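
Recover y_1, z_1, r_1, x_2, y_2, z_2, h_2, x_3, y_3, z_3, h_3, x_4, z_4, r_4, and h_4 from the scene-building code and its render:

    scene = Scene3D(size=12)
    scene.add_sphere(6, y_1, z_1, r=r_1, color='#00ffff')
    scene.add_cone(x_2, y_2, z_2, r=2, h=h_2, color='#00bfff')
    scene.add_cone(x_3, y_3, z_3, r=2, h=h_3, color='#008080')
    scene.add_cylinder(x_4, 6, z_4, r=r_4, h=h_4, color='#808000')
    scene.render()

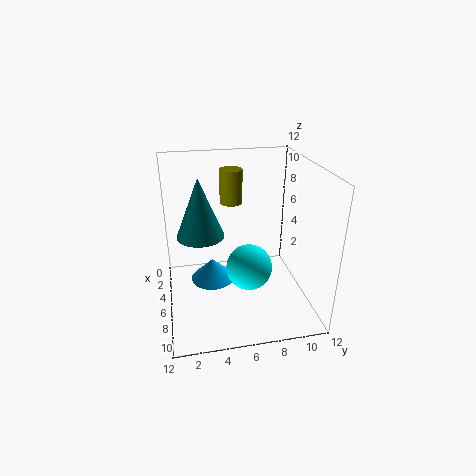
y_1 = 7, z_1 = 3, r_1 = 2, x_2 = 4, y_2 = 4, z_2 = 1, h_2 = 2, x_3 = 5, y_3 = 3, z_3 = 6, h_3 = 5, x_4 = 3, z_4 = 8, r_4 = 1, h_4 = 3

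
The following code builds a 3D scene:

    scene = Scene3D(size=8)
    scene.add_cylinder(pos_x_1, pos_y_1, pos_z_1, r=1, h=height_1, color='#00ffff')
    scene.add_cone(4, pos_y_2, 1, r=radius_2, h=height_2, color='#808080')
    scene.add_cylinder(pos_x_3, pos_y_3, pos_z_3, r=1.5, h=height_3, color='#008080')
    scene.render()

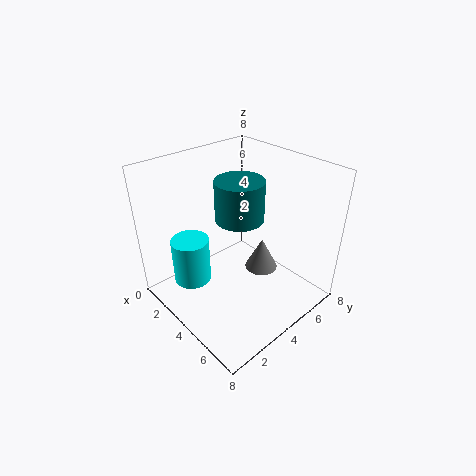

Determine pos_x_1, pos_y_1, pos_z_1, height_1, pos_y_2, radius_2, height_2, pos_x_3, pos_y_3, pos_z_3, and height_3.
pos_x_1 = 3; pos_y_1 = 1.5; pos_z_1 = 2; height_1 = 2.5; pos_y_2 = 6; radius_2 = 1; height_2 = 2; pos_x_3 = 2.5; pos_y_3 = 5.5; pos_z_3 = 4; height_3 = 2.5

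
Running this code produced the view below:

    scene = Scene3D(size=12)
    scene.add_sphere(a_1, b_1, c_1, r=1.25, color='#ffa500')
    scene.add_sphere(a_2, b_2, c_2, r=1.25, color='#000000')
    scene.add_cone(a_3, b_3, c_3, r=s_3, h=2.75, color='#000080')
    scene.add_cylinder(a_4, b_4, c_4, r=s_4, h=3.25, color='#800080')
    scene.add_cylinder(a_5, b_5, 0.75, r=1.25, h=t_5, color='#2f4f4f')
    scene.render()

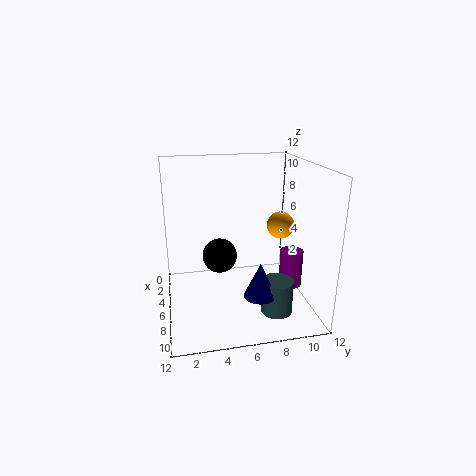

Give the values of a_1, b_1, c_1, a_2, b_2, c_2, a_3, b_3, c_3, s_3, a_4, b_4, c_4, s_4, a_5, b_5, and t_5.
a_1 = 3.75; b_1 = 10.5; c_1 = 6; a_2 = 9; b_2 = 4; c_2 = 6; a_3 = 9.5; b_3 = 7; c_3 = 2.5; s_3 = 1.25; a_4 = 6.25; b_4 = 10.75; c_4 = 1.25; s_4 = 1; a_5 = 9.25; b_5 = 8.5; t_5 = 2.75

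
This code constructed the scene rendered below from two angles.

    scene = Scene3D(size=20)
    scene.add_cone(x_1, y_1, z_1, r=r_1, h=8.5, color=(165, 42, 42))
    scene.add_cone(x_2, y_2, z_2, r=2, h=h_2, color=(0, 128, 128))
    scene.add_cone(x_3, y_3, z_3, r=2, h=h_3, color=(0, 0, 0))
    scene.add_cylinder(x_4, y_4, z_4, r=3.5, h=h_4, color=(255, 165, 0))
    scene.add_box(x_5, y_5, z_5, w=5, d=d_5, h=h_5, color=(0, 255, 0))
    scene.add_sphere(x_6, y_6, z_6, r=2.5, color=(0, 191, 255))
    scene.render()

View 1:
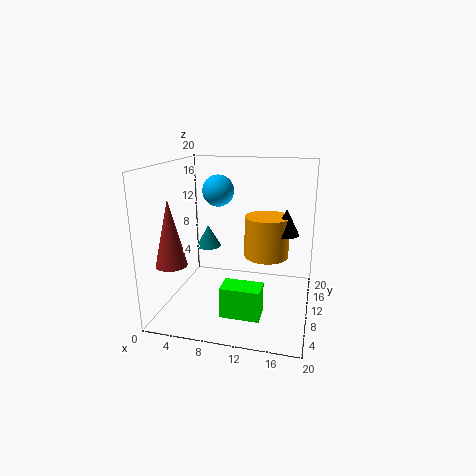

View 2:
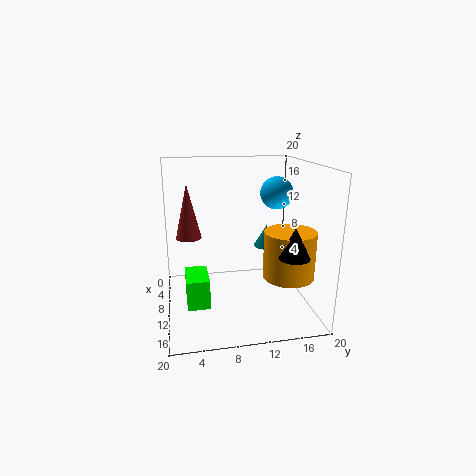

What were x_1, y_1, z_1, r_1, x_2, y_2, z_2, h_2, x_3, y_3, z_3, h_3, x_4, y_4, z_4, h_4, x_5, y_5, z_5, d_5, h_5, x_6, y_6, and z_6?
x_1 = 3; y_1 = 3.5; z_1 = 8; r_1 = 2; x_2 = 3.5; y_2 = 16; z_2 = 6; h_2 = 3.5; x_3 = 16; y_3 = 16; z_3 = 9; h_3 = 4; x_4 = 13; y_4 = 16.5; z_4 = 5; h_4 = 6.5; x_5 = 9.5; y_5 = 2.5; z_5 = 2; d_5 = 3; h_5 = 4; x_6 = 5; y_6 = 17; z_6 = 15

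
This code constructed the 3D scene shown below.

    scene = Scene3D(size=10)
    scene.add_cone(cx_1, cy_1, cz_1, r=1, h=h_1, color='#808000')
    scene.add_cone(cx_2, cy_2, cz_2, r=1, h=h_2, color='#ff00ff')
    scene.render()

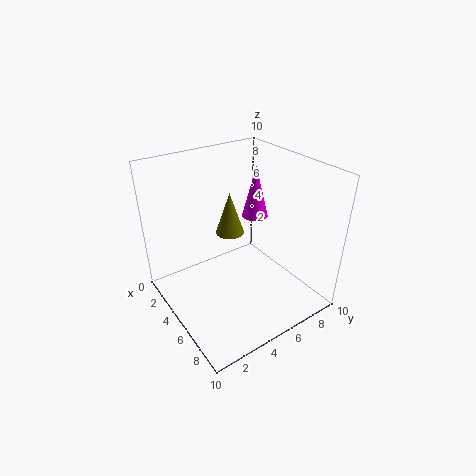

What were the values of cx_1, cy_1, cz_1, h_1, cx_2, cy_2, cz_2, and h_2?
cx_1 = 4, cy_1 = 5, cz_1 = 5, h_1 = 3, cx_2 = 3, cy_2 = 8, cz_2 = 5, h_2 = 4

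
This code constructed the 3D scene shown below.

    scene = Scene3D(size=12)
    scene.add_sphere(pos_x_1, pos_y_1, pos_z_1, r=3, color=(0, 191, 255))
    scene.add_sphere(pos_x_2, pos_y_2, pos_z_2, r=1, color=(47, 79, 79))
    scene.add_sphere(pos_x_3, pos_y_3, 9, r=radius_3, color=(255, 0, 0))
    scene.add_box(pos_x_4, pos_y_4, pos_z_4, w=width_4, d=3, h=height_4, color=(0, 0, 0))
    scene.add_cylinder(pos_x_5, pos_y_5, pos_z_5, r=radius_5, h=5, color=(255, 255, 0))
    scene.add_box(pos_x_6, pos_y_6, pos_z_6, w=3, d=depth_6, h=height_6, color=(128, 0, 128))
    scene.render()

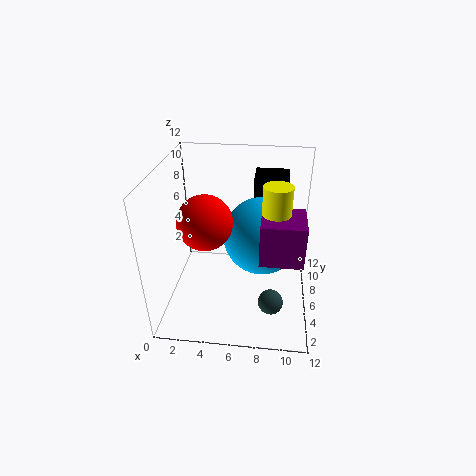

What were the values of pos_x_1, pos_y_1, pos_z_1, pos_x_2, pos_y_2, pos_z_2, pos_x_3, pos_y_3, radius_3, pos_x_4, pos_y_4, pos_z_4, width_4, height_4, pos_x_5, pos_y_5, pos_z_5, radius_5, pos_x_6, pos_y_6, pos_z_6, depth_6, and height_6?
pos_x_1 = 8; pos_y_1 = 5; pos_z_1 = 7; pos_x_2 = 9; pos_y_2 = 3; pos_z_2 = 2; pos_x_3 = 4; pos_y_3 = 3; radius_3 = 2; pos_x_4 = 7; pos_y_4 = 9; pos_z_4 = 7; width_4 = 3; height_4 = 3; pos_x_5 = 9; pos_y_5 = 3; pos_z_5 = 7; radius_5 = 1; pos_x_6 = 8; pos_y_6 = 1; pos_z_6 = 7; depth_6 = 3; height_6 = 3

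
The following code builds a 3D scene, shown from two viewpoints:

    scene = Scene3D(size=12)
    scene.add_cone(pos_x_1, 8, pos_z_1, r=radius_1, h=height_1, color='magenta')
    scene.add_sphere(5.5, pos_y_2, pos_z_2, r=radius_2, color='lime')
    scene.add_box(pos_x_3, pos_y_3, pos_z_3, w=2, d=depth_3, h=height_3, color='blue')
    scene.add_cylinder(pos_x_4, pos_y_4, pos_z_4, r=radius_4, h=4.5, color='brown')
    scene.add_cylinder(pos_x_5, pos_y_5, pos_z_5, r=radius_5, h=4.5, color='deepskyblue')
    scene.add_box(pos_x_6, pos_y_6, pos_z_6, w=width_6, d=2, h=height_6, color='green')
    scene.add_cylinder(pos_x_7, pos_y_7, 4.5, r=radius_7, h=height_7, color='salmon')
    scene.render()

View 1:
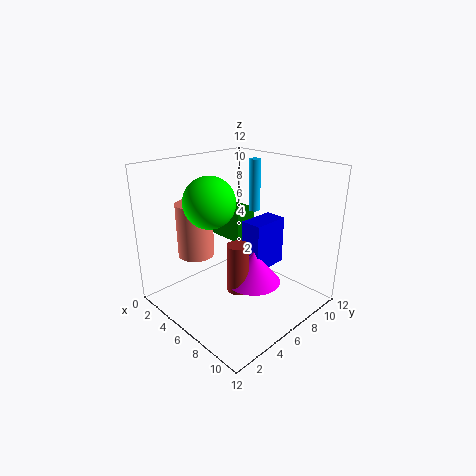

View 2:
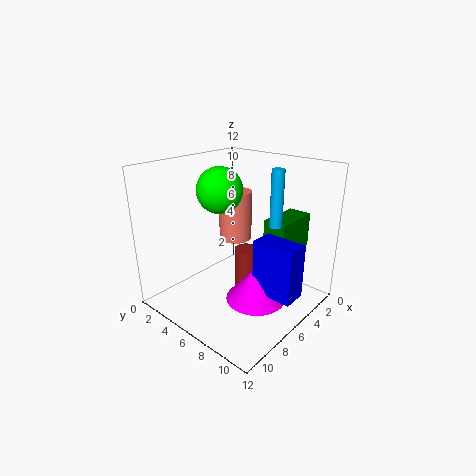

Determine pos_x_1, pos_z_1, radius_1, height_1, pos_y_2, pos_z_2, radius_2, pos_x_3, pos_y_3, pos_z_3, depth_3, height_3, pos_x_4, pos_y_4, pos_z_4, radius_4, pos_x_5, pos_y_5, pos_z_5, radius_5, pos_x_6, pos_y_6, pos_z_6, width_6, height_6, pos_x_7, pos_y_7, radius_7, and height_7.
pos_x_1 = 6
pos_z_1 = 1
radius_1 = 2.5
height_1 = 3
pos_y_2 = 3.5
pos_z_2 = 9.5
radius_2 = 2
pos_x_3 = 4.5
pos_y_3 = 8
pos_z_3 = 2
depth_3 = 3.5
height_3 = 4.5
pos_x_4 = 5.5
pos_y_4 = 6.5
pos_z_4 = 0.5
radius_4 = 1
pos_x_5 = 5
pos_y_5 = 9
pos_z_5 = 7.5
radius_5 = 0.5
pos_x_6 = 0.5
pos_y_6 = 7.5
pos_z_6 = 4.5
width_6 = 4
height_6 = 3
pos_x_7 = 3.5
pos_y_7 = 3.5
radius_7 = 1.5
height_7 = 4.5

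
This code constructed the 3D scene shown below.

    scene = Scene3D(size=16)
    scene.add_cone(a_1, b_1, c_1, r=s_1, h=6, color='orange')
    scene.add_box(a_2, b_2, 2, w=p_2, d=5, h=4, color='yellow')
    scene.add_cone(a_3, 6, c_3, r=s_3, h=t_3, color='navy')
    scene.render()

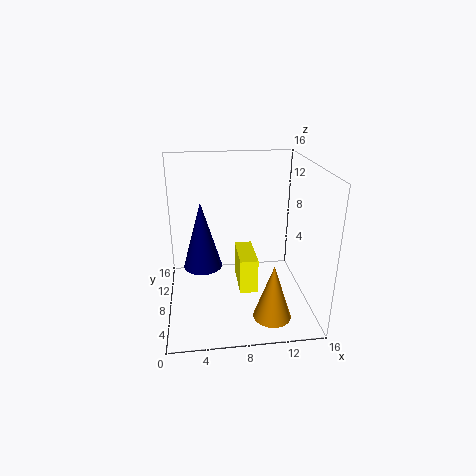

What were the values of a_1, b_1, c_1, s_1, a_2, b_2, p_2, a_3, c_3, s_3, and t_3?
a_1 = 11; b_1 = 3; c_1 = 1; s_1 = 2; a_2 = 8; b_2 = 6; p_2 = 2; a_3 = 4; c_3 = 6; s_3 = 2; t_3 = 7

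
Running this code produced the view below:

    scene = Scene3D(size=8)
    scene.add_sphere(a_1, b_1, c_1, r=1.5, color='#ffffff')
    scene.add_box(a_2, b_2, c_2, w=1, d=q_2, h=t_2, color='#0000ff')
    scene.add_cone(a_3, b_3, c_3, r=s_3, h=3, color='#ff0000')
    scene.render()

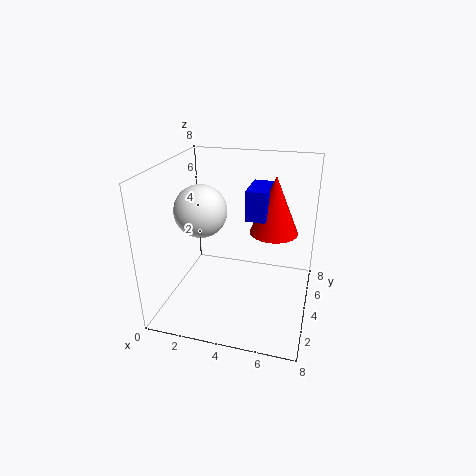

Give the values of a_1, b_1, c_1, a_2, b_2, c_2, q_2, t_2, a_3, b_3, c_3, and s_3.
a_1 = 1.75
b_1 = 4.25
c_1 = 5.25
a_2 = 4.75
b_2 = 2.5
c_2 = 5.75
q_2 = 2
t_2 = 1.5
a_3 = 6
b_3 = 3.75
c_3 = 4.75
s_3 = 1.25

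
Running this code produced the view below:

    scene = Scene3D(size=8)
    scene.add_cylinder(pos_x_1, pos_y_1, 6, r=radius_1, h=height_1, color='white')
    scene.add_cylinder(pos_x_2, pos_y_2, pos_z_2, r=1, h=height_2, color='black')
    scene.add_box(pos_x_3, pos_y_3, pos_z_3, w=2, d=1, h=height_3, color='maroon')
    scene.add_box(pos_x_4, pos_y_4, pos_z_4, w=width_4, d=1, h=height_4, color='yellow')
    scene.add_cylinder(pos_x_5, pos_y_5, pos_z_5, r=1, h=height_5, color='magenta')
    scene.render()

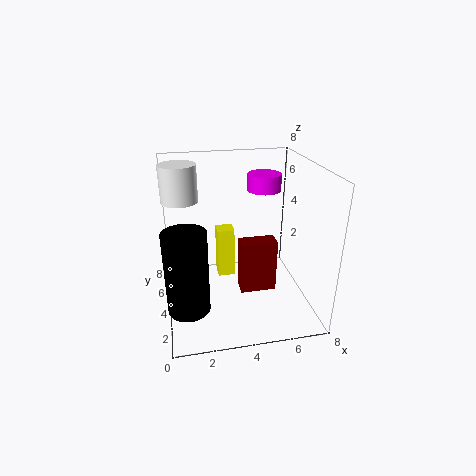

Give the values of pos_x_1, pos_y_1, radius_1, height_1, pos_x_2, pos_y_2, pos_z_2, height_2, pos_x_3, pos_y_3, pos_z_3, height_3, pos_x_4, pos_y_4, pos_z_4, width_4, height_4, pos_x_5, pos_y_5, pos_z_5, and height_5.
pos_x_1 = 1
pos_y_1 = 5
radius_1 = 1
height_1 = 2
pos_x_2 = 1
pos_y_2 = 1
pos_z_2 = 2
height_2 = 4
pos_x_3 = 4
pos_y_3 = 3
pos_z_3 = 1
height_3 = 3
pos_x_4 = 3
pos_y_4 = 5
pos_z_4 = 1
width_4 = 1
height_4 = 3
pos_x_5 = 6
pos_y_5 = 6
pos_z_5 = 6
height_5 = 1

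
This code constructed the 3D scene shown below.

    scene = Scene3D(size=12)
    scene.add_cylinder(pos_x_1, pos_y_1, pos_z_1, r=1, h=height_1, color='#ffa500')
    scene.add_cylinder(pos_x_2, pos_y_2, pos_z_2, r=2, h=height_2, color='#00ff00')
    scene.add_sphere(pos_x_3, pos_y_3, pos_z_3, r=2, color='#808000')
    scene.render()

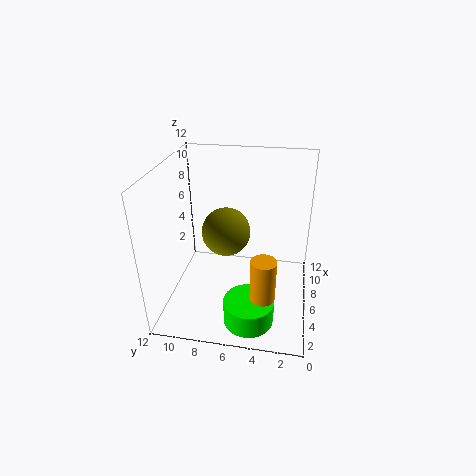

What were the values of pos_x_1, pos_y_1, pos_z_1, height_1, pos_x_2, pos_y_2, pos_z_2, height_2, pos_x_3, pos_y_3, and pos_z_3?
pos_x_1 = 3, pos_y_1 = 3.5, pos_z_1 = 0.5, height_1 = 5.5, pos_x_2 = 2.5, pos_y_2 = 4.5, pos_z_2 = 0.5, height_2 = 2, pos_x_3 = 6, pos_y_3 = 7, pos_z_3 = 6.5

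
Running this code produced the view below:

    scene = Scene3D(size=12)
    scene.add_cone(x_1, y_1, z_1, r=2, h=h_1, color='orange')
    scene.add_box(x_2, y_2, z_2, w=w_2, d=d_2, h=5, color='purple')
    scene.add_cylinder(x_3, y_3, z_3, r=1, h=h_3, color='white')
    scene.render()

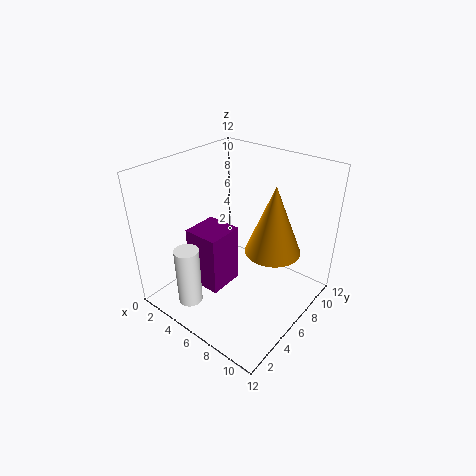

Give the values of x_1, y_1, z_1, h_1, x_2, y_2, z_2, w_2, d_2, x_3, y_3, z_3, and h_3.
x_1 = 10; y_1 = 5; z_1 = 7; h_1 = 5; x_2 = 3; y_2 = 3; z_2 = 2; w_2 = 3; d_2 = 3; x_3 = 4; y_3 = 2; z_3 = 1; h_3 = 5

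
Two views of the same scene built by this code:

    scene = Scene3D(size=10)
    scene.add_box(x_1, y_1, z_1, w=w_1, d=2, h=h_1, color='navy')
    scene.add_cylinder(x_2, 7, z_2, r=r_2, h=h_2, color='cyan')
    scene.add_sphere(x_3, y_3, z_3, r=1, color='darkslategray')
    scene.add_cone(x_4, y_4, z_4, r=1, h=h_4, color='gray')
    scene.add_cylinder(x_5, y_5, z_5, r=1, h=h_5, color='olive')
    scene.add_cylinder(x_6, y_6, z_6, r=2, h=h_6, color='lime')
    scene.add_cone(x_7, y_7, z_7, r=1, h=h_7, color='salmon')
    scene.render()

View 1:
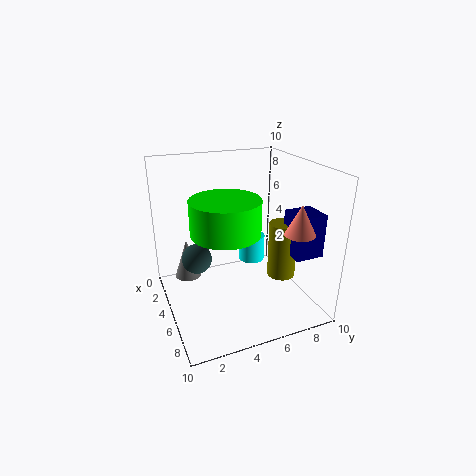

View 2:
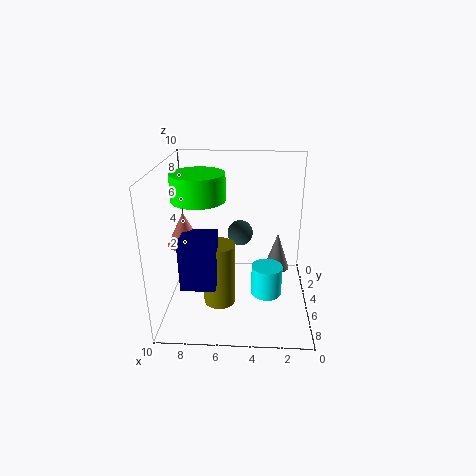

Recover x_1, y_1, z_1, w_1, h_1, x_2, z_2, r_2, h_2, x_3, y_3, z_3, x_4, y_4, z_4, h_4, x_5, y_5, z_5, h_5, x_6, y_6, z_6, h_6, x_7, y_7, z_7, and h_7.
x_1 = 6; y_1 = 8; z_1 = 4; w_1 = 2; h_1 = 3; x_2 = 3; z_2 = 2; r_2 = 1; h_2 = 2; x_3 = 5; y_3 = 2; z_3 = 4; x_4 = 2; y_4 = 2; z_4 = 1; h_4 = 3; x_5 = 6; y_5 = 8; z_5 = 2; h_5 = 4; x_6 = 8; y_6 = 3; z_6 = 7; h_6 = 2; x_7 = 8; y_7 = 8; z_7 = 6; h_7 = 2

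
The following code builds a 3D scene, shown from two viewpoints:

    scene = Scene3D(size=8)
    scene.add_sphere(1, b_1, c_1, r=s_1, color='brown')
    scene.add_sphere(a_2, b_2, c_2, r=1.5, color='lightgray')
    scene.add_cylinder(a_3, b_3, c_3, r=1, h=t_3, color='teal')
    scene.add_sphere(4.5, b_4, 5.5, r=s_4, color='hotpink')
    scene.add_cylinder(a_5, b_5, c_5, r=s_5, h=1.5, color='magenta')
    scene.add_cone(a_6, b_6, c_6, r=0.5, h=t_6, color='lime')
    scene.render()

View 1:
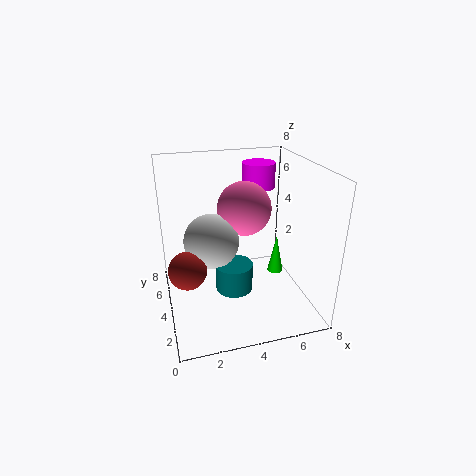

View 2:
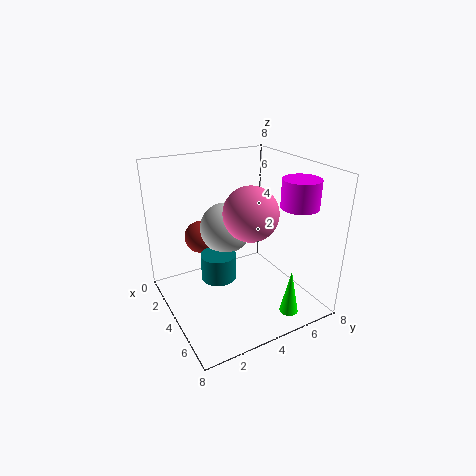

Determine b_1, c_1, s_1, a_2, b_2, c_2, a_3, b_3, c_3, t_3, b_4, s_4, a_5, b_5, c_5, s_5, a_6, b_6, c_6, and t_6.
b_1 = 3; c_1 = 3; s_1 = 1; a_2 = 2.5; b_2 = 4; c_2 = 4; a_3 = 3.5; b_3 = 3; c_3 = 1.5; t_3 = 1.5; b_4 = 4.5; s_4 = 1.5; a_5 = 6; b_5 = 6.5; c_5 = 6; s_5 = 1; a_6 = 7; b_6 = 5.5; c_6 = 0.5; t_6 = 2.5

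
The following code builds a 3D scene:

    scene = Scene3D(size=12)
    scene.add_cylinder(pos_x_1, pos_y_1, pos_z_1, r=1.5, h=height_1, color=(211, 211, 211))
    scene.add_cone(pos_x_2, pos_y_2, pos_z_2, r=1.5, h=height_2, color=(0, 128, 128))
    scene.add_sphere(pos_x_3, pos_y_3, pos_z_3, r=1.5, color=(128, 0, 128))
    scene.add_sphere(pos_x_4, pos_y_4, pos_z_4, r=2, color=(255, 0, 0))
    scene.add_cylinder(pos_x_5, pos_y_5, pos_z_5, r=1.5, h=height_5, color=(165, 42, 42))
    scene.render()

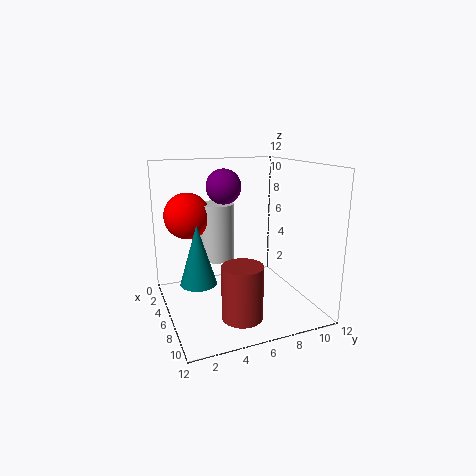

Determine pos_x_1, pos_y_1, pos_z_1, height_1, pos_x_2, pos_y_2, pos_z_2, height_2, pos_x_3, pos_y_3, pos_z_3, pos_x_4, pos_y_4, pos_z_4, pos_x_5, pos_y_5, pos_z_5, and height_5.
pos_x_1 = 3.5
pos_y_1 = 5
pos_z_1 = 3.5
height_1 = 5
pos_x_2 = 6
pos_y_2 = 2.5
pos_z_2 = 2.5
height_2 = 5
pos_x_3 = 4
pos_y_3 = 5.5
pos_z_3 = 10
pos_x_4 = 3
pos_y_4 = 2.5
pos_z_4 = 7.5
pos_x_5 = 10.5
pos_y_5 = 4.5
pos_z_5 = 1.5
height_5 = 4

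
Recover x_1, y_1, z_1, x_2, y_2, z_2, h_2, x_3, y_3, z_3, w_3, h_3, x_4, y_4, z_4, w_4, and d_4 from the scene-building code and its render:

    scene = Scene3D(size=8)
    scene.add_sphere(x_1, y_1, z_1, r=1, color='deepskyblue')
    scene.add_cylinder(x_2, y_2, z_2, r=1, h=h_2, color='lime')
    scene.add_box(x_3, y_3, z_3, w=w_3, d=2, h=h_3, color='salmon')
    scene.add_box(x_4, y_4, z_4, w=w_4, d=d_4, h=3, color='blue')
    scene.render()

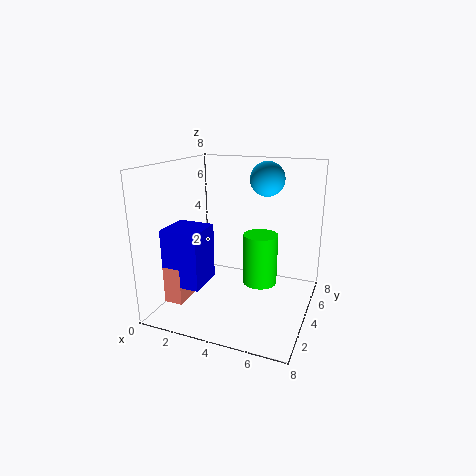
x_1 = 5; y_1 = 6; z_1 = 7; x_2 = 5; y_2 = 5; z_2 = 1; h_2 = 3; x_3 = 1; y_3 = 1; z_3 = 1; w_3 = 1; h_3 = 2; x_4 = 1; y_4 = 1; z_4 = 2; w_4 = 2; d_4 = 2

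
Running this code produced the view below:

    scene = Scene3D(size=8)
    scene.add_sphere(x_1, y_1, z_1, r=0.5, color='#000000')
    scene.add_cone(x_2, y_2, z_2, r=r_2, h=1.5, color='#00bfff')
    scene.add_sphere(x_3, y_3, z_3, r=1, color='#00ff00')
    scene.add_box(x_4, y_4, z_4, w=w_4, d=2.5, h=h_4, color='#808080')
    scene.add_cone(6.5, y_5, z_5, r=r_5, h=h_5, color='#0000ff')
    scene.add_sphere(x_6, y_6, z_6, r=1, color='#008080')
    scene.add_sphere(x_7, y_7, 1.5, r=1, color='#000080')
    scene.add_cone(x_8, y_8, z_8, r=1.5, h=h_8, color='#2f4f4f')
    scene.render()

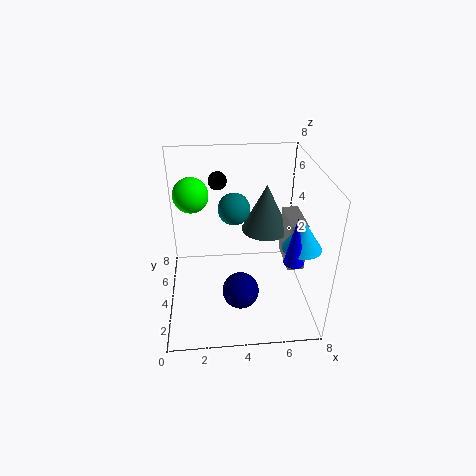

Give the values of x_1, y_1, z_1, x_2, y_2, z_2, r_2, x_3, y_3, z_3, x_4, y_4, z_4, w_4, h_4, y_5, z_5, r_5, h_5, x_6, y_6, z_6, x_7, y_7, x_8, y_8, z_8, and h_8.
x_1 = 3, y_1 = 5, z_1 = 7, x_2 = 7, y_2 = 2, z_2 = 4.5, r_2 = 1, x_3 = 1.5, y_3 = 5.5, z_3 = 6, x_4 = 7, y_4 = 4, z_4 = 1.5, w_4 = 1, h_4 = 3, y_5 = 1.5, z_5 = 4, r_5 = 0.5, h_5 = 2.5, x_6 = 4, y_6 = 6.5, z_6 = 4.5, x_7 = 4, y_7 = 2.5, x_8 = 6, y_8 = 6.5, z_8 = 3, h_8 = 3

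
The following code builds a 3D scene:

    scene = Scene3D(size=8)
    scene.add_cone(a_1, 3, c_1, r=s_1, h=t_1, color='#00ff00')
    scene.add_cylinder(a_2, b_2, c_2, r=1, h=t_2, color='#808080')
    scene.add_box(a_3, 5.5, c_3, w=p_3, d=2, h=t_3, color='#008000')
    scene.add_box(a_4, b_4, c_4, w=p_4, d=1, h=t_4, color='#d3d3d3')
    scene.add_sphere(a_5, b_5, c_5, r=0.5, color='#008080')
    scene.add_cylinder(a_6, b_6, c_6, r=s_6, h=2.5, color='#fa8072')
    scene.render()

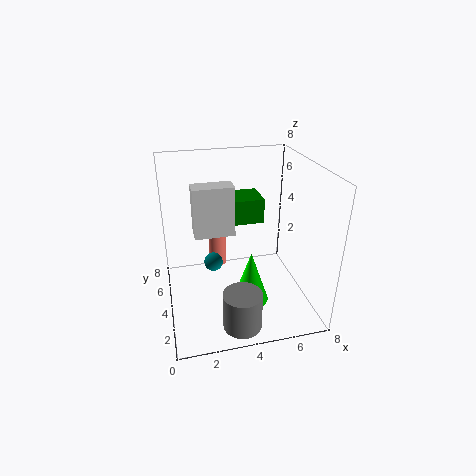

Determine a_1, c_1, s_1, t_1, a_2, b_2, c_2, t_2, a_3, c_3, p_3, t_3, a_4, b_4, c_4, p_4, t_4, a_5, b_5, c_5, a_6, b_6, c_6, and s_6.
a_1 = 4.5; c_1 = 0.5; s_1 = 1; t_1 = 3; a_2 = 3.5; b_2 = 1; c_2 = 0.5; t_2 = 2; a_3 = 3.5; c_3 = 4; p_3 = 2.5; t_3 = 1.5; a_4 = 1.5; b_4 = 2.5; c_4 = 5; p_4 = 2; t_4 = 2.5; a_5 = 2.5; b_5 = 3.5; c_5 = 3; a_6 = 3; b_6 = 5; c_6 = 2; s_6 = 0.5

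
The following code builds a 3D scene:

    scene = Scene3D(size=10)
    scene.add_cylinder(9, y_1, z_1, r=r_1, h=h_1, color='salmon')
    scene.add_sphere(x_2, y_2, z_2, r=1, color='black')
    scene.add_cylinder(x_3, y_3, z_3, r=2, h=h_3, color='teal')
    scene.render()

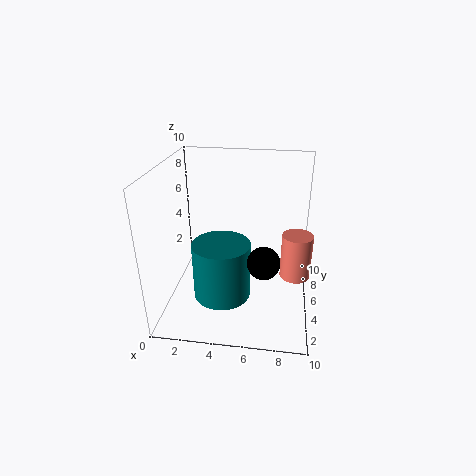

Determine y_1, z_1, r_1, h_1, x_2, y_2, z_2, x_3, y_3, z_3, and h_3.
y_1 = 4, z_1 = 3, r_1 = 1, h_1 = 3, x_2 = 7, y_2 = 2, z_2 = 5, x_3 = 4, y_3 = 4, z_3 = 1, h_3 = 4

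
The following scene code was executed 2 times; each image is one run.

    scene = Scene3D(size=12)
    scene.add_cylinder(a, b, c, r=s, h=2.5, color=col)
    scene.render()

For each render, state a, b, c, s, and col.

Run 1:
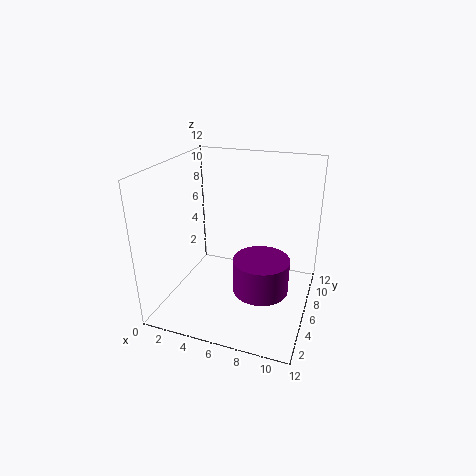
a = 9; b = 2.5; c = 4; s = 2; col = 'purple'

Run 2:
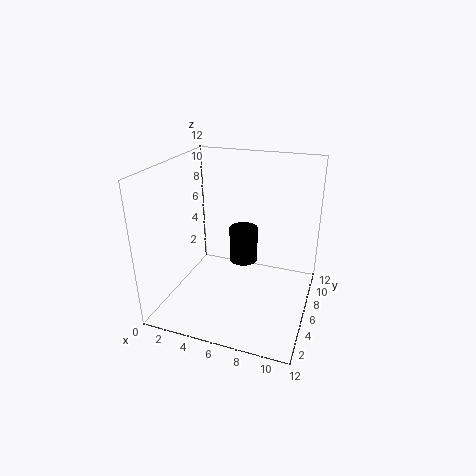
a = 7.5; b = 3; c = 6; s = 1; col = 'black'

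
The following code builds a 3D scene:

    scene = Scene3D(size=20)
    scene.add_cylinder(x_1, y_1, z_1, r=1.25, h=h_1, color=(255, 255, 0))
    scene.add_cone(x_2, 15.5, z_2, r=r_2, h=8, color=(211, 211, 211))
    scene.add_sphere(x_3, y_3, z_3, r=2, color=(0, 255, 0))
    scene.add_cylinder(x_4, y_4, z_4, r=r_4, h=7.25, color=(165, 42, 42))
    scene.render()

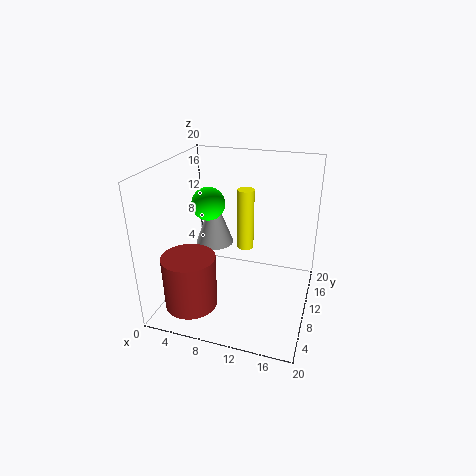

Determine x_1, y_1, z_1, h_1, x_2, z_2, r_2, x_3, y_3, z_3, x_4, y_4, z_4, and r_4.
x_1 = 9.75, y_1 = 14.5, z_1 = 6.25, h_1 = 9.25, x_2 = 4.25, z_2 = 5.75, r_2 = 3, x_3 = 7.75, y_3 = 5.5, z_3 = 16.5, x_4 = 5.25, y_4 = 4, z_4 = 2.25, r_4 = 3.5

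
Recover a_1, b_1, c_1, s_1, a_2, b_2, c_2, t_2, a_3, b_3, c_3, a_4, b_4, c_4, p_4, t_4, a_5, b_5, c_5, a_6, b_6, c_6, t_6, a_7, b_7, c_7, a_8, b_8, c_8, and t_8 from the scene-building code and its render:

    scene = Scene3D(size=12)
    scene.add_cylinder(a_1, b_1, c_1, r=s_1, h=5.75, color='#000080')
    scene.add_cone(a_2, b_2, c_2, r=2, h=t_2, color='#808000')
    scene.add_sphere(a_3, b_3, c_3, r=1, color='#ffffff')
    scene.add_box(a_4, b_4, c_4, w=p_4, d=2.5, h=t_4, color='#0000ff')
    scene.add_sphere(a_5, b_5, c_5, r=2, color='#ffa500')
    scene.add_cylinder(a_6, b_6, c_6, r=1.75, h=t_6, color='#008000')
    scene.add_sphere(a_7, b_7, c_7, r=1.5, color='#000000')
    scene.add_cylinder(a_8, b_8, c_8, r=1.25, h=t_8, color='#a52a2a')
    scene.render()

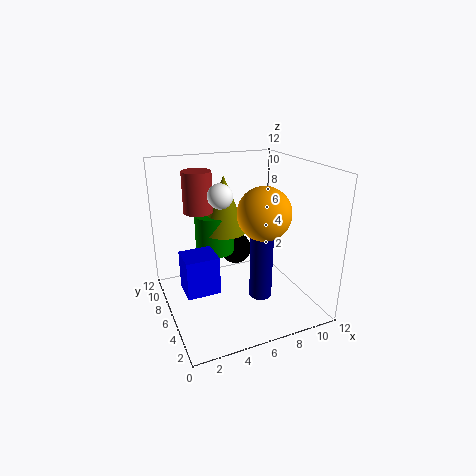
a_1 = 8
b_1 = 5.5
c_1 = 0.25
s_1 = 1
a_2 = 5.75
b_2 = 8.5
c_2 = 5.75
t_2 = 5
a_3 = 4.5
b_3 = 6
c_3 = 9.75
a_4 = 1.25
b_4 = 5
c_4 = 1.75
p_4 = 2.75
t_4 = 3.25
a_5 = 6.75
b_5 = 3
c_5 = 9
a_6 = 5
b_6 = 9
c_6 = 3.75
t_6 = 3.5
a_7 = 7.5
b_7 = 10
c_7 = 3
a_8 = 3.5
b_8 = 8.75
c_8 = 7.75
t_8 = 3.5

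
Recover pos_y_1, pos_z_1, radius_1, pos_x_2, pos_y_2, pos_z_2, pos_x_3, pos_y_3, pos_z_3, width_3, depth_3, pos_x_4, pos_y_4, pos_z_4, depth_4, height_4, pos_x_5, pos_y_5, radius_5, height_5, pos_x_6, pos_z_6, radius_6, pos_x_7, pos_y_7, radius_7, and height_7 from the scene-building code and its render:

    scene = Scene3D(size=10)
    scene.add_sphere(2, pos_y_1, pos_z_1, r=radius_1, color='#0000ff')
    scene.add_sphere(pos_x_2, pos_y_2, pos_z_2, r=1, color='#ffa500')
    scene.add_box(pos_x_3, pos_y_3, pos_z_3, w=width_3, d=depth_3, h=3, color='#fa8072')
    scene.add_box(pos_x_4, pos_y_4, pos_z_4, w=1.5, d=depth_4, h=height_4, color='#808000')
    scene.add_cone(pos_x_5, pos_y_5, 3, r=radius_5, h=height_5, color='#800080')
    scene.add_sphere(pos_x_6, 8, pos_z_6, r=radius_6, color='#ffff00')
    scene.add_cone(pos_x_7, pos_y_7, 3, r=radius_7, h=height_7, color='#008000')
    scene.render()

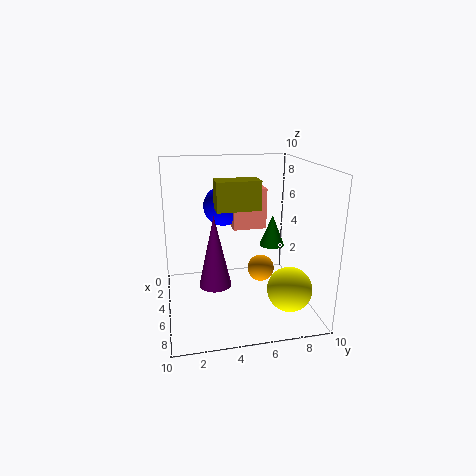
pos_y_1 = 4.5; pos_z_1 = 6.5; radius_1 = 1.5; pos_x_2 = 4; pos_y_2 = 7; pos_z_2 = 2; pos_x_3 = 1.5; pos_y_3 = 5; pos_z_3 = 5; width_3 = 2; depth_3 = 2.5; pos_x_4 = 4; pos_y_4 = 3.5; pos_z_4 = 7; depth_4 = 3; height_4 = 2; pos_x_5 = 7.5; pos_y_5 = 3; radius_5 = 1; height_5 = 4.5; pos_x_6 = 7.5; pos_z_6 = 2; radius_6 = 1.5; pos_x_7 = 2; pos_y_7 = 8.5; radius_7 = 1; height_7 = 2.5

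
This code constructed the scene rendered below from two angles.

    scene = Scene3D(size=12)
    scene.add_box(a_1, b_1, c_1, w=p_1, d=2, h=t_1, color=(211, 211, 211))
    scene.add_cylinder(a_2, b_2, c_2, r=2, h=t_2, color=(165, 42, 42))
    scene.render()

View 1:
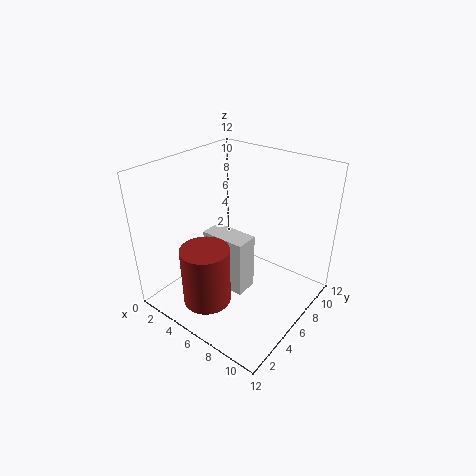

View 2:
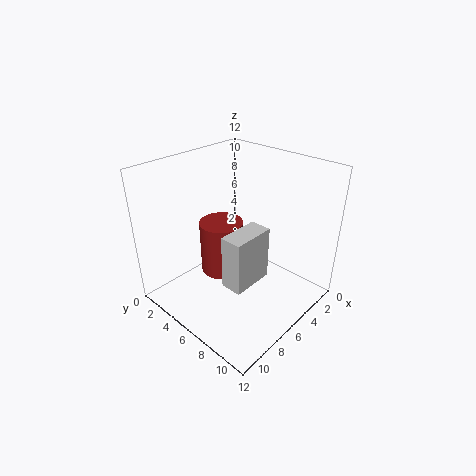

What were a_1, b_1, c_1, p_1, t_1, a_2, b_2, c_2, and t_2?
a_1 = 3, b_1 = 5, c_1 = 1, p_1 = 4, t_1 = 5, a_2 = 5, b_2 = 3, c_2 = 1, t_2 = 5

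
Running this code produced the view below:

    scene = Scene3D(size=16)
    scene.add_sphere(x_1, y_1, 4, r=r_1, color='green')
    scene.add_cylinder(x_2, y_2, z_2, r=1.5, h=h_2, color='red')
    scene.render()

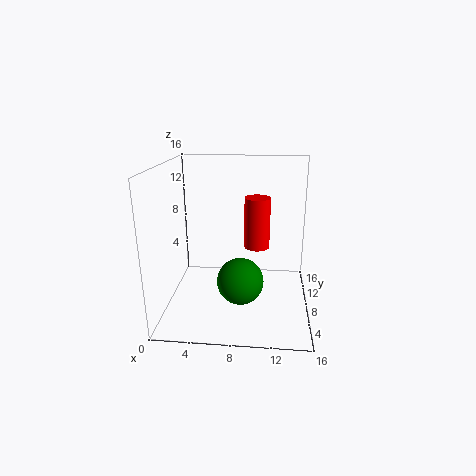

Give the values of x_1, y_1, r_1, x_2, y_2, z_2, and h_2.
x_1 = 8.5, y_1 = 5.5, r_1 = 2.5, x_2 = 10, y_2 = 10.5, z_2 = 6, h_2 = 6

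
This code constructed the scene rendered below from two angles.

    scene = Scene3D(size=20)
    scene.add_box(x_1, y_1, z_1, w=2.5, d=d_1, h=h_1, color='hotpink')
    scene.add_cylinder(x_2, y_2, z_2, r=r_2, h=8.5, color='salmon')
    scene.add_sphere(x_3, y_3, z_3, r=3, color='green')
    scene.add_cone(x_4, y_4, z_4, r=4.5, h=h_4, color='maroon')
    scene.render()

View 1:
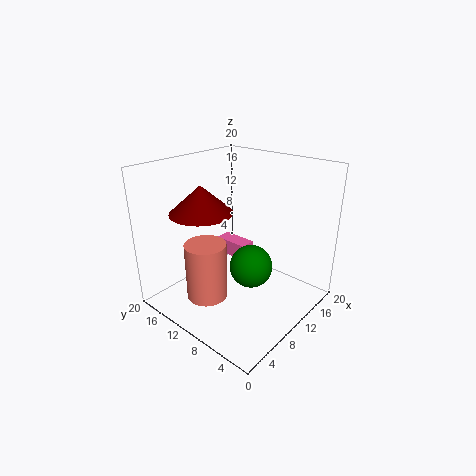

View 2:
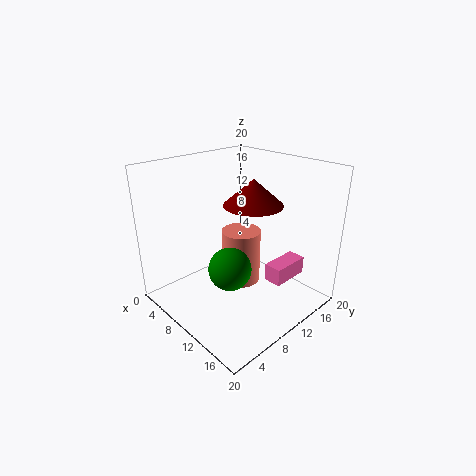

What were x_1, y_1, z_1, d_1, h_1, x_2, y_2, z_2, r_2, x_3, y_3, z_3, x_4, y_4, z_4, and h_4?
x_1 = 13.5, y_1 = 12, z_1 = 4, d_1 = 5.5, h_1 = 2.5, x_2 = 7, y_2 = 13.5, z_2 = 0.5, r_2 = 3, x_3 = 10.5, y_3 = 8, z_3 = 6, x_4 = 8, y_4 = 15, z_4 = 13, h_4 = 4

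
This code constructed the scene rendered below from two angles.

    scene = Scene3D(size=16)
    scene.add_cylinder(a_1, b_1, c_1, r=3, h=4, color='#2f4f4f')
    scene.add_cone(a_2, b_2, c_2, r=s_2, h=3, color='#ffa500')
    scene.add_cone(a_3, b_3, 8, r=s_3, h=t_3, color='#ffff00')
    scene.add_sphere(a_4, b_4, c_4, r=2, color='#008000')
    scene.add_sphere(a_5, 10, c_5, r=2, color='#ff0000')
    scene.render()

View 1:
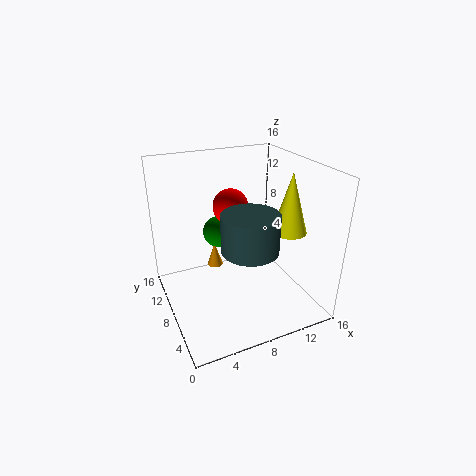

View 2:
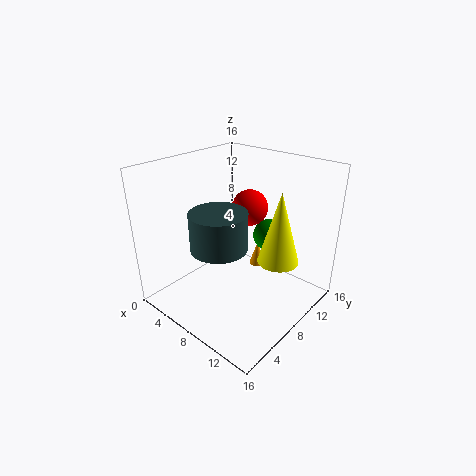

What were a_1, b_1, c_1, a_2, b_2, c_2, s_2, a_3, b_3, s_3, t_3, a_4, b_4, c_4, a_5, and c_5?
a_1 = 8
b_1 = 5
c_1 = 8
a_2 = 7
b_2 = 13
c_2 = 2
s_2 = 1
a_3 = 14
b_3 = 7
s_3 = 2
t_3 = 7
a_4 = 8
b_4 = 14
c_4 = 6
a_5 = 8
c_5 = 11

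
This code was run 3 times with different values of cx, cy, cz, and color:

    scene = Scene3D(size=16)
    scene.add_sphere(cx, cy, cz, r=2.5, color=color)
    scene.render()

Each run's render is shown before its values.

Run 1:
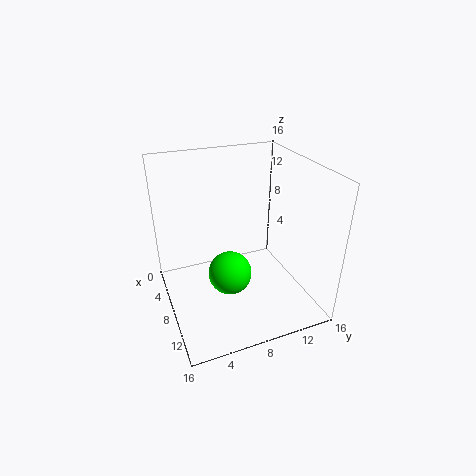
cx = 8, cy = 7, cz = 3.5, color = 'lime'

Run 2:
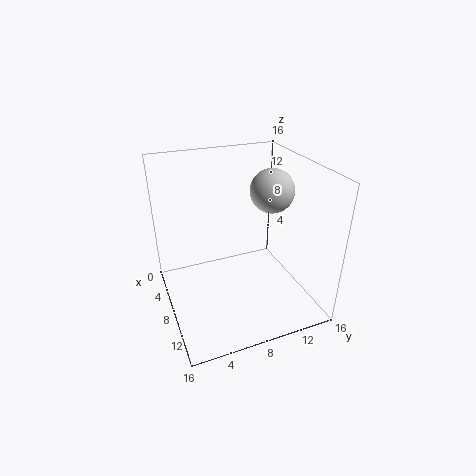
cx = 7, cy = 12.5, cz = 12.5, color = 'lightgray'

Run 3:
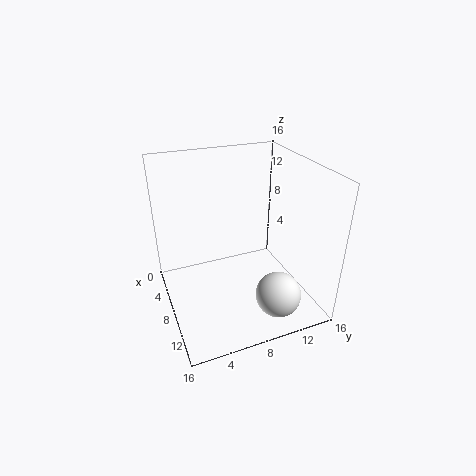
cx = 12.5, cy = 11, cz = 2.5, color = 'white'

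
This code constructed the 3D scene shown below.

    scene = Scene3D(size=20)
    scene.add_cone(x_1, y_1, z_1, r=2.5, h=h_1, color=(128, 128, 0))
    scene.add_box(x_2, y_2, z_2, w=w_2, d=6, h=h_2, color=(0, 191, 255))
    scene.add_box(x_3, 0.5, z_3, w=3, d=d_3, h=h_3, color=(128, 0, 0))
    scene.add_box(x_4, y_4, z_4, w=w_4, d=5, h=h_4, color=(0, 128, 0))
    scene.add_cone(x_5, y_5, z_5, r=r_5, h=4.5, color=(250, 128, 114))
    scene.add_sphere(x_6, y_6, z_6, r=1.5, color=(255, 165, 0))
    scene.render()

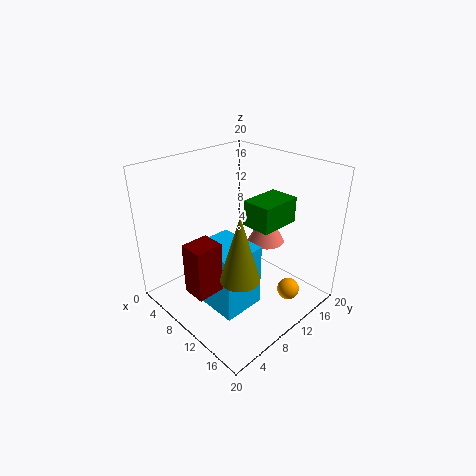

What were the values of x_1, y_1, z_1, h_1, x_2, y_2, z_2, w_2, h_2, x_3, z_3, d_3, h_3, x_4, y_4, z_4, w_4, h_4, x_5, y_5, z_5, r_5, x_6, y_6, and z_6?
x_1 = 15, y_1 = 5.5, z_1 = 8, h_1 = 8.5, x_2 = 7, y_2 = 4.5, z_2 = 1, w_2 = 7, h_2 = 9, x_3 = 10.5, z_3 = 6.5, d_3 = 3.5, h_3 = 6.5, x_4 = 14.5, y_4 = 6.5, z_4 = 15, w_4 = 3.5, h_4 = 3, x_5 = 12.5, y_5 = 13, z_5 = 9.5, r_5 = 2.5, x_6 = 17, y_6 = 13, z_6 = 3.5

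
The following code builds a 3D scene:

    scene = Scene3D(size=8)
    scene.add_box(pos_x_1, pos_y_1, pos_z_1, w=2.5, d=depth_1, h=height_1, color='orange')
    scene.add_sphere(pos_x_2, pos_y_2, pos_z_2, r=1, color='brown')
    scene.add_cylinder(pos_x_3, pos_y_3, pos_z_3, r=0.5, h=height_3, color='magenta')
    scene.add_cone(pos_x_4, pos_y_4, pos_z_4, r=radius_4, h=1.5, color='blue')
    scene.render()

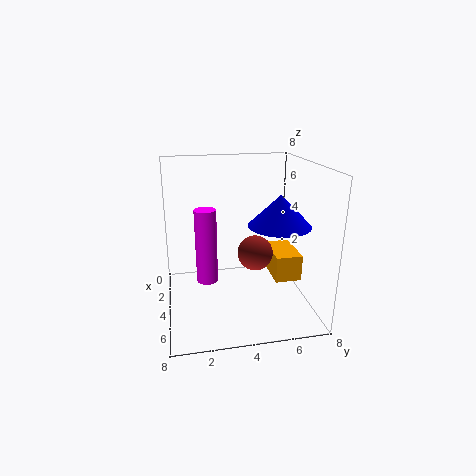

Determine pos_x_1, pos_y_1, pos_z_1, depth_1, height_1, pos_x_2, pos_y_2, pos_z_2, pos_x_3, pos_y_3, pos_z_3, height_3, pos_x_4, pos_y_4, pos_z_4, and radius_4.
pos_x_1 = 2.5; pos_y_1 = 6; pos_z_1 = 1.5; depth_1 = 1.5; height_1 = 1.5; pos_x_2 = 4; pos_y_2 = 5; pos_z_2 = 3; pos_x_3 = 6.5; pos_y_3 = 2; pos_z_3 = 3; height_3 = 3.5; pos_x_4 = 6.5; pos_y_4 = 5.5; pos_z_4 = 5.5; radius_4 = 1.5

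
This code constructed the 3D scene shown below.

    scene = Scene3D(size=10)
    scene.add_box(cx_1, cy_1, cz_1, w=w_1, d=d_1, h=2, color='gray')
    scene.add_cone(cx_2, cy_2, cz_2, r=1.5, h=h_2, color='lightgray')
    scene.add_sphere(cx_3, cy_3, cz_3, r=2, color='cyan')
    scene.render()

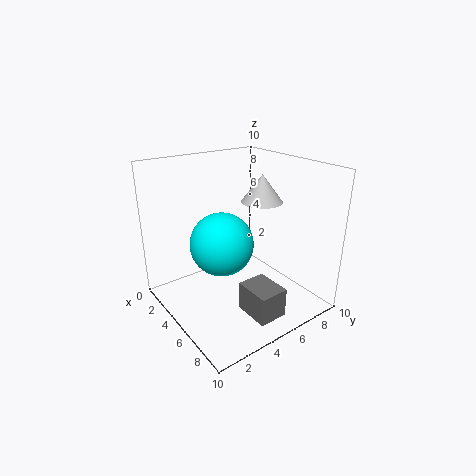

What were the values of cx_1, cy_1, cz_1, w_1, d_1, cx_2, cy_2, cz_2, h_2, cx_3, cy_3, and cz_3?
cx_1 = 6.5, cy_1 = 4, cz_1 = 0.5, w_1 = 2.5, d_1 = 2, cx_2 = 4.5, cy_2 = 7.5, cz_2 = 7, h_2 = 2, cx_3 = 6, cy_3 = 3, cz_3 = 5.5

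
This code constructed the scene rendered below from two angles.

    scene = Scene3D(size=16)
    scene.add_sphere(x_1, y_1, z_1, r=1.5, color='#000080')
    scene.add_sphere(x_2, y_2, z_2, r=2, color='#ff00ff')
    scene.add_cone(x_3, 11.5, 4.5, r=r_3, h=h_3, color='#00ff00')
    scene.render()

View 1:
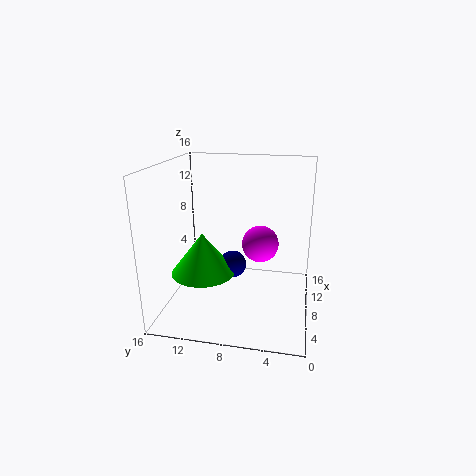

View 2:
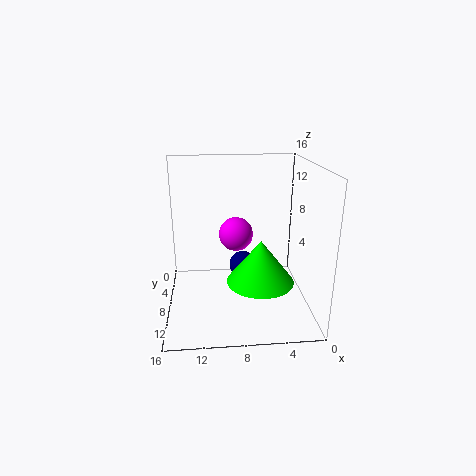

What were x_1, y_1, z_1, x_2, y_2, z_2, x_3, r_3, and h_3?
x_1 = 7.5, y_1 = 8.5, z_1 = 5, x_2 = 8, y_2 = 5.5, z_2 = 7.5, x_3 = 6, r_3 = 3.5, h_3 = 4.5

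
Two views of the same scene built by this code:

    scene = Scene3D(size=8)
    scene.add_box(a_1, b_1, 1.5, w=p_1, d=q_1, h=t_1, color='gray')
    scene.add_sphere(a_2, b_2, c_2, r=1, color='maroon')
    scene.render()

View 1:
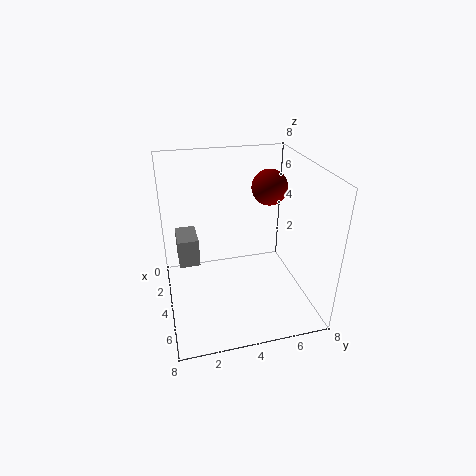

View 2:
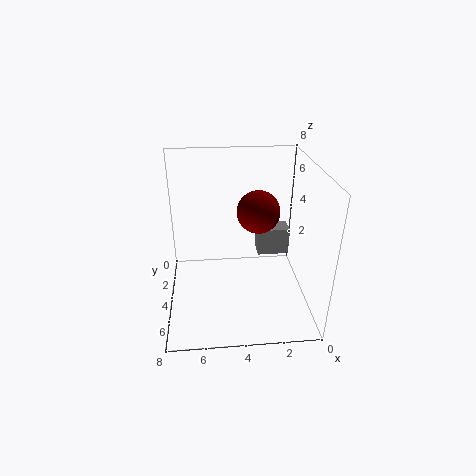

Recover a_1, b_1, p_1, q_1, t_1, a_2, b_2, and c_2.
a_1 = 0.5; b_1 = 0.75; p_1 = 2; q_1 = 1.25; t_1 = 1.75; a_2 = 3.25; b_2 = 6; c_2 = 6.5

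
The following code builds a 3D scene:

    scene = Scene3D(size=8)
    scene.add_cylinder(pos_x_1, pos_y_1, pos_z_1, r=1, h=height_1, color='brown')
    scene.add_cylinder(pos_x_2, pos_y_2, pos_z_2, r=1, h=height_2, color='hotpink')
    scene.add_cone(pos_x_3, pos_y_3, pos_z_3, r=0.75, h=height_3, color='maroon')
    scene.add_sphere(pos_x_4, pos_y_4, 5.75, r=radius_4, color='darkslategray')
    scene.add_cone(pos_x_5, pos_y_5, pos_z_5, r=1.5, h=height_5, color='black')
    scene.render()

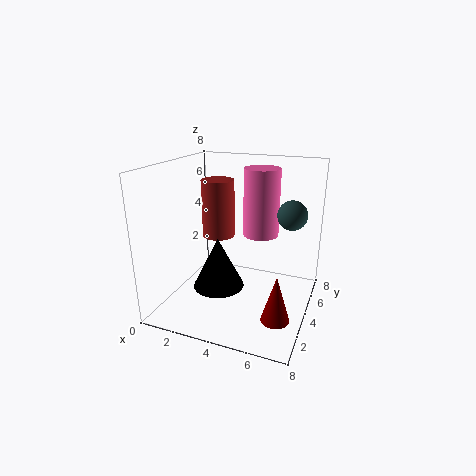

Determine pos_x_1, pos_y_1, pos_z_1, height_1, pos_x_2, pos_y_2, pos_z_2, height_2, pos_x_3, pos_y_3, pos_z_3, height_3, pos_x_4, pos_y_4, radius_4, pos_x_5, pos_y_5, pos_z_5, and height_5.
pos_x_1 = 2, pos_y_1 = 5.75, pos_z_1 = 3.25, height_1 = 3.5, pos_x_2 = 5, pos_y_2 = 5, pos_z_2 = 4, height_2 = 3.75, pos_x_3 = 6.75, pos_y_3 = 2.25, pos_z_3 = 0.5, height_3 = 2.5, pos_x_4 = 7, pos_y_4 = 3.75, radius_4 = 0.75, pos_x_5 = 2.75, pos_y_5 = 4, pos_z_5 = 0.75, height_5 = 3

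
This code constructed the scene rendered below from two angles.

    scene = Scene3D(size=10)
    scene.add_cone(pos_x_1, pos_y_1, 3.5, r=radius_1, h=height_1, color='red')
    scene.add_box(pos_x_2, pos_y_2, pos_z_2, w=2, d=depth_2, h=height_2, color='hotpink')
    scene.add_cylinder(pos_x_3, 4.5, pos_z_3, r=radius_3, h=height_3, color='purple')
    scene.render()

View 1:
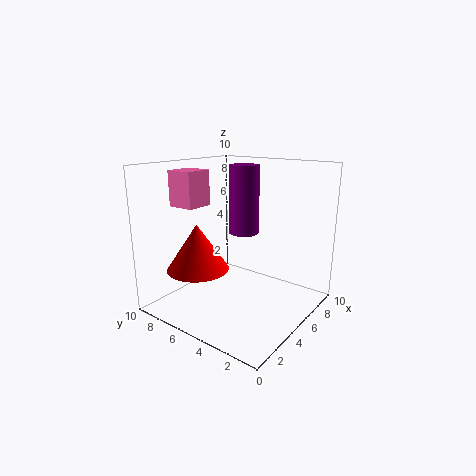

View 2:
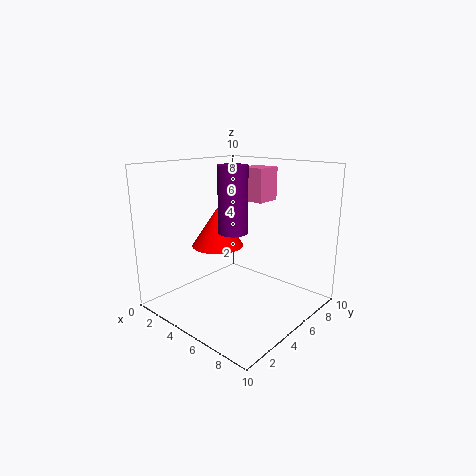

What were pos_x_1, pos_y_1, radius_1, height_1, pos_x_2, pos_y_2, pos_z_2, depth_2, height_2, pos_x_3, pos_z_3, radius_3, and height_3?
pos_x_1 = 2
pos_y_1 = 6
radius_1 = 2
height_1 = 3
pos_x_2 = 3
pos_y_2 = 7.5
pos_z_2 = 7
depth_2 = 2
height_2 = 2.5
pos_x_3 = 5
pos_z_3 = 5.5
radius_3 = 1
height_3 = 4.5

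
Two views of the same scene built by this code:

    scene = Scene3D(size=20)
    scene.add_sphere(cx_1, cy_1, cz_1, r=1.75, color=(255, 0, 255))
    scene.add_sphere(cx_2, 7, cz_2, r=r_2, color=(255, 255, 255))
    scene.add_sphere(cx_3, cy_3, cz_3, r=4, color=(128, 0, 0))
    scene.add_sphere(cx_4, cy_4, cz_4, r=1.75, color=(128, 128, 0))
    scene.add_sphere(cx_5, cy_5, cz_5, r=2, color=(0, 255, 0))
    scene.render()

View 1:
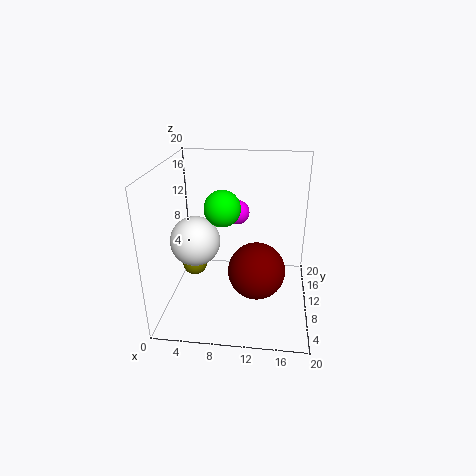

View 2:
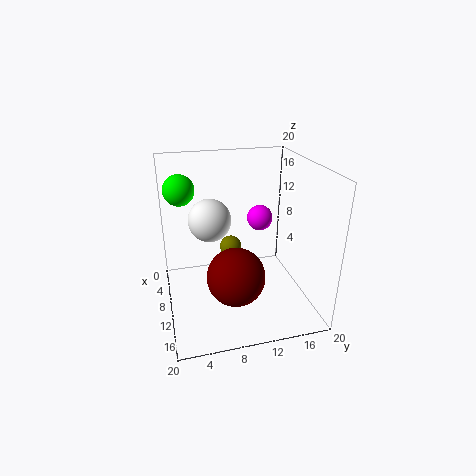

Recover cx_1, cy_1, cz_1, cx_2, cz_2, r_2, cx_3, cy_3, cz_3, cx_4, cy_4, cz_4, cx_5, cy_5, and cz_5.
cx_1 = 9.5, cy_1 = 13.25, cz_1 = 12.5, cx_2 = 4.75, cz_2 = 10.75, r_2 = 3.25, cx_3 = 12.75, cy_3 = 9, cz_3 = 5.5, cx_4 = 3.5, cy_4 = 10.5, cz_4 = 5.25, cx_5 = 9.25, cy_5 = 2.5, cz_5 = 17.25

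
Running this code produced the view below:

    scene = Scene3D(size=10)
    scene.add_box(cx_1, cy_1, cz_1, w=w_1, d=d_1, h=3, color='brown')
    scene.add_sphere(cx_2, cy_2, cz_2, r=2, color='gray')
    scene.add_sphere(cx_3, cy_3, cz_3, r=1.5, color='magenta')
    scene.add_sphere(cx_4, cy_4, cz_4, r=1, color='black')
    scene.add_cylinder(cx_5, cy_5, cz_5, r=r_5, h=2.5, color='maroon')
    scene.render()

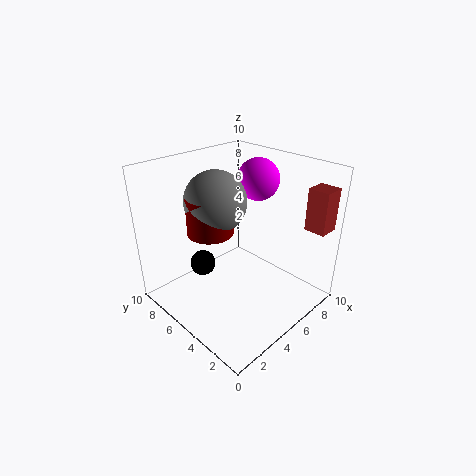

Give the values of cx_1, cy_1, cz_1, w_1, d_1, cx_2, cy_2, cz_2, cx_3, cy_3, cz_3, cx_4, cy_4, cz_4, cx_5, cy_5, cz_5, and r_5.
cx_1 = 8.5
cy_1 = 0.5
cz_1 = 5.5
w_1 = 1.5
d_1 = 1.5
cx_2 = 3.5
cy_2 = 5.5
cz_2 = 8
cx_3 = 7.5
cy_3 = 5.5
cz_3 = 8.5
cx_4 = 4.5
cy_4 = 8.5
cz_4 = 1.5
cx_5 = 3
cy_5 = 5.5
cz_5 = 6
r_5 = 1.5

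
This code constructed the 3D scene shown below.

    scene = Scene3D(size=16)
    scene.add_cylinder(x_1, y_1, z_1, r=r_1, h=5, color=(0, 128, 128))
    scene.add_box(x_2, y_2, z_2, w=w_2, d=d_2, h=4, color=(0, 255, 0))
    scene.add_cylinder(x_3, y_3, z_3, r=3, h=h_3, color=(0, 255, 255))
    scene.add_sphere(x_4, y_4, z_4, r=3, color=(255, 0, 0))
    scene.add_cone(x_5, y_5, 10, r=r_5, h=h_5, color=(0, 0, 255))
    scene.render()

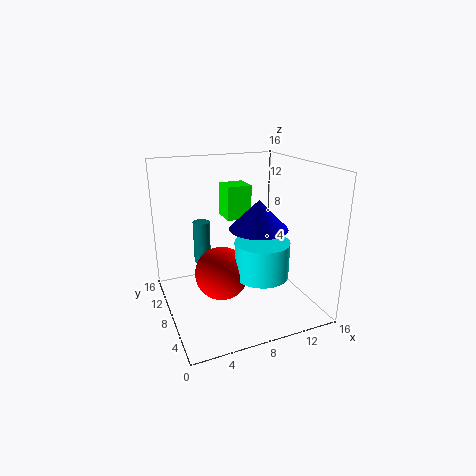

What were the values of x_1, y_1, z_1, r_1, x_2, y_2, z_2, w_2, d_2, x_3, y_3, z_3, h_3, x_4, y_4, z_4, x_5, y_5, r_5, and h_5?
x_1 = 5
y_1 = 12
z_1 = 4
r_1 = 1
x_2 = 8
y_2 = 11
z_2 = 9
w_2 = 3
d_2 = 3
x_3 = 10
y_3 = 6
z_3 = 4
h_3 = 4
x_4 = 6
y_4 = 8
z_4 = 4
x_5 = 9
y_5 = 5
r_5 = 3
h_5 = 3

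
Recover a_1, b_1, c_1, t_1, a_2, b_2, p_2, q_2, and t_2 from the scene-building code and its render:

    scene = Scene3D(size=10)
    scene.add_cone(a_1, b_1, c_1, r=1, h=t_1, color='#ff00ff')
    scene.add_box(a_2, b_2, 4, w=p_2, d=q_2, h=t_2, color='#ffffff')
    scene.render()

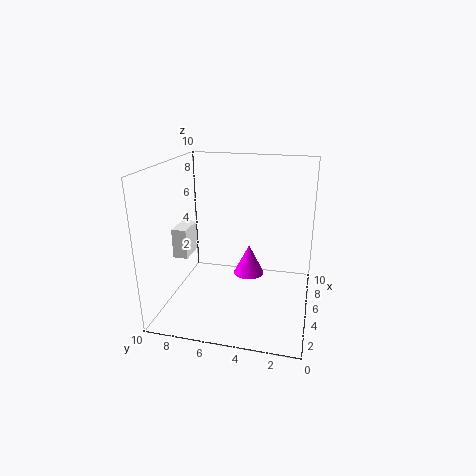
a_1 = 4, b_1 = 4, c_1 = 3, t_1 = 2, a_2 = 3, b_2 = 8, p_2 = 2, q_2 = 1, t_2 = 2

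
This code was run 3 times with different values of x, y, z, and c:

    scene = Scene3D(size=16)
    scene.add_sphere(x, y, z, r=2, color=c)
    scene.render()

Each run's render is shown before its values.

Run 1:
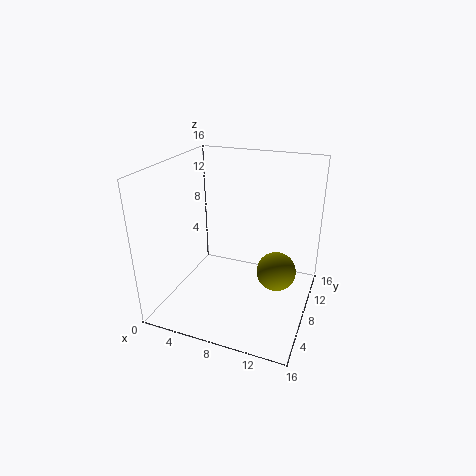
x = 13, y = 6, z = 6, c = 'olive'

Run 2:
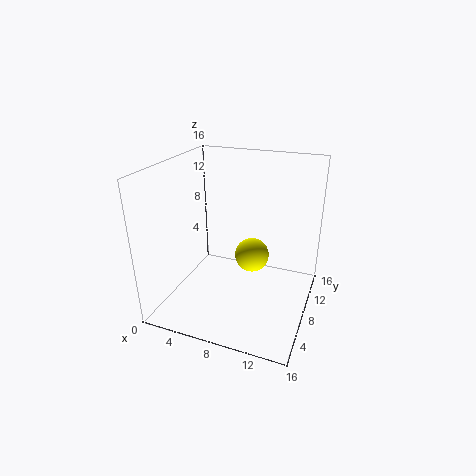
x = 9, y = 10, z = 5, c = 'yellow'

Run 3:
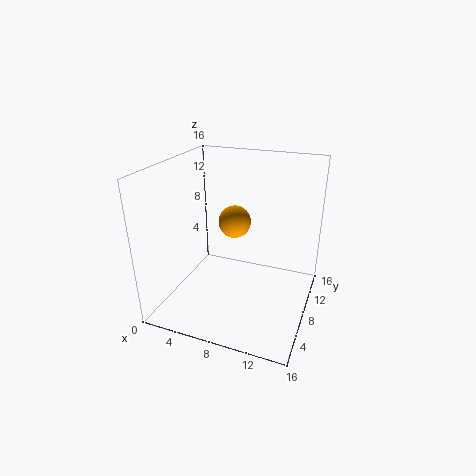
x = 6, y = 12, z = 8, c = 'orange'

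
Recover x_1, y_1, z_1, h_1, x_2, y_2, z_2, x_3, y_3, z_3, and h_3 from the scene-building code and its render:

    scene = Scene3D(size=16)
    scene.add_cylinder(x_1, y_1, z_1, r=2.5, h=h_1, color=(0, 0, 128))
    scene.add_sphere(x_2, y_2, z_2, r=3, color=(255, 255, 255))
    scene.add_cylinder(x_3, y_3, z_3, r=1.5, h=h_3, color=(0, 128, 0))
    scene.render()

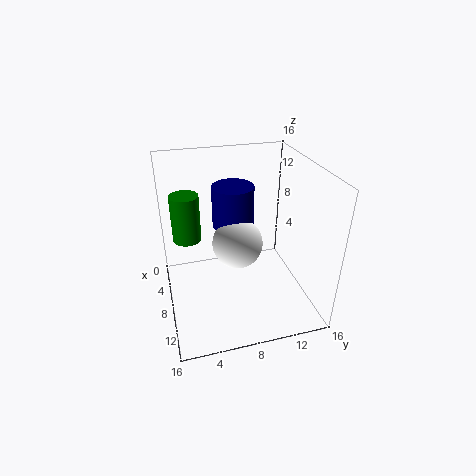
x_1 = 4
y_1 = 8.5
z_1 = 7.5
h_1 = 5
x_2 = 6
y_2 = 8.5
z_2 = 6
x_3 = 7.5
y_3 = 2.5
z_3 = 8.5
h_3 = 5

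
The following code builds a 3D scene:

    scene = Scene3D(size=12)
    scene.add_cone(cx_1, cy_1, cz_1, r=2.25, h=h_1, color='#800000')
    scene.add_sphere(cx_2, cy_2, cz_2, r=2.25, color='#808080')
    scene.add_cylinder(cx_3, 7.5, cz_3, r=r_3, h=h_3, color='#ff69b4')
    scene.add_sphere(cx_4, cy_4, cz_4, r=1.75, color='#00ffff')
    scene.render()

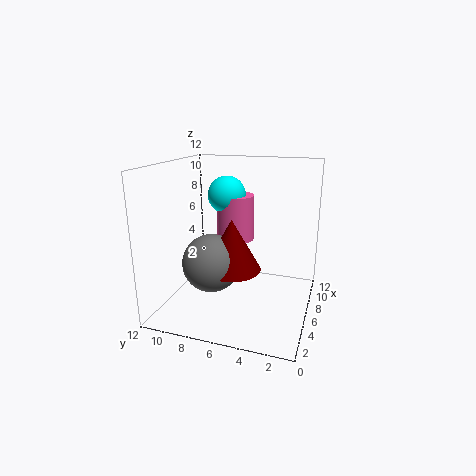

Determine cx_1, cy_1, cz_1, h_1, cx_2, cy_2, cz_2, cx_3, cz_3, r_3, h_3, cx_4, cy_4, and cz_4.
cx_1 = 3.75, cy_1 = 5.75, cz_1 = 4.25, h_1 = 4, cx_2 = 3.25, cy_2 = 7.25, cz_2 = 4.75, cx_3 = 9.75, cz_3 = 4.5, r_3 = 1.75, h_3 = 4.25, cx_4 = 9.5, cy_4 = 8.25, cz_4 = 8.75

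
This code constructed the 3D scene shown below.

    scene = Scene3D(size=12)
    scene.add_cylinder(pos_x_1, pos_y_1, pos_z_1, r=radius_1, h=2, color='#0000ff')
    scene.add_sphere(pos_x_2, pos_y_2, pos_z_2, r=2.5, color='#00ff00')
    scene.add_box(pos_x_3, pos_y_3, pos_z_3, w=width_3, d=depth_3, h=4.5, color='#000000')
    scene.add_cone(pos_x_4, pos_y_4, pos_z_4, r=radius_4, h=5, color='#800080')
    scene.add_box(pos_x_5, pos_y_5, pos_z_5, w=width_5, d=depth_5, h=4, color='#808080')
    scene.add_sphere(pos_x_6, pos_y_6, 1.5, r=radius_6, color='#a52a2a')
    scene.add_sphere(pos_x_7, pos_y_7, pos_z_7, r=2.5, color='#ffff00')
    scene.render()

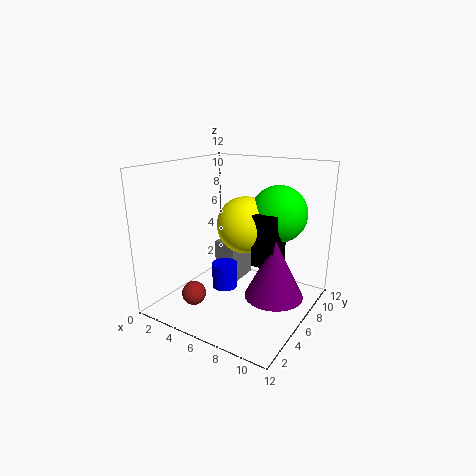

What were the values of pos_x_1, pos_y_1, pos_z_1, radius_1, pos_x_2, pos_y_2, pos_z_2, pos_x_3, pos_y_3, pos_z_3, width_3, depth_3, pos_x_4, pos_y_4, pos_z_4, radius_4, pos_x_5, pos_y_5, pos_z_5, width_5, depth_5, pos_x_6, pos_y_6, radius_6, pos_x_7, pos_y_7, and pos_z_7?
pos_x_1 = 6, pos_y_1 = 4, pos_z_1 = 2.5, radius_1 = 1, pos_x_2 = 8, pos_y_2 = 9.5, pos_z_2 = 7.5, pos_x_3 = 7, pos_y_3 = 6.5, pos_z_3 = 3.5, width_3 = 2, depth_3 = 2.5, pos_x_4 = 9, pos_y_4 = 7, pos_z_4 = 1, radius_4 = 2.5, pos_x_5 = 2.5, pos_y_5 = 7.5, pos_z_5 = 0.5, width_5 = 2, depth_5 = 3.5, pos_x_6 = 3.5, pos_y_6 = 3, radius_6 = 1, pos_x_7 = 5.5, pos_y_7 = 8, pos_z_7 = 6.5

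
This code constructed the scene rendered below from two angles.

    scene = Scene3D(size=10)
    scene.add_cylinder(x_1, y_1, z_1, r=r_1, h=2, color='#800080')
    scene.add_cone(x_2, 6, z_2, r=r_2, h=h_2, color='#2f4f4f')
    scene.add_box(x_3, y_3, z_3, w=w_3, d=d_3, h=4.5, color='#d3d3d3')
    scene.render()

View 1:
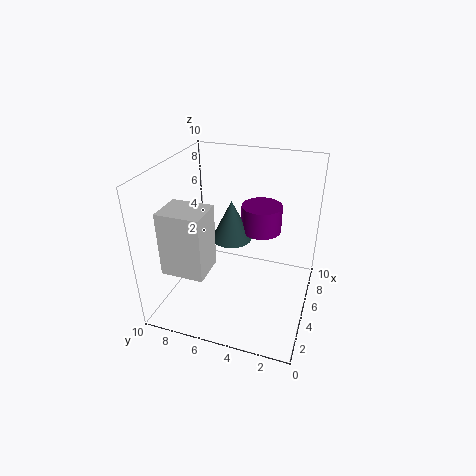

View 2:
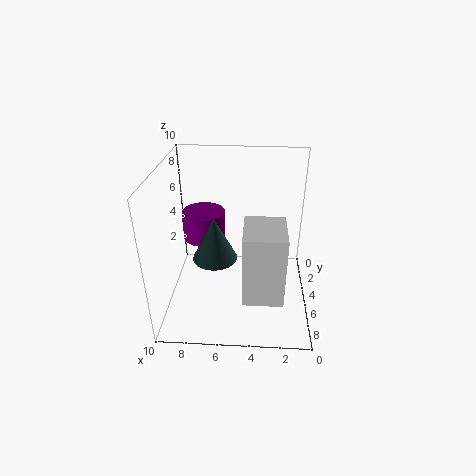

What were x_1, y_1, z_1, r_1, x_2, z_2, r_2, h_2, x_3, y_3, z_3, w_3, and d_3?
x_1 = 7.5
y_1 = 4
z_1 = 4.5
r_1 = 1.5
x_2 = 6.5
z_2 = 4
r_2 = 1.5
h_2 = 3
x_3 = 2
y_3 = 6.5
z_3 = 3
w_3 = 2.5
d_3 = 3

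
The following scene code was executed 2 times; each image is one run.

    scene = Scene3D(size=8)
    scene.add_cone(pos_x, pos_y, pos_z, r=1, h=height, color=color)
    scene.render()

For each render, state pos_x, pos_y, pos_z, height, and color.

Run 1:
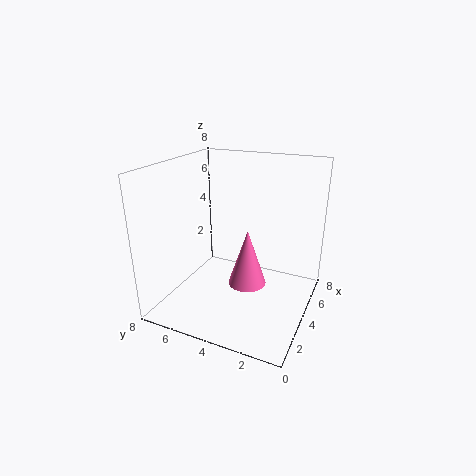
pos_x = 3
pos_y = 3
pos_z = 2
height = 3
color = 'hotpink'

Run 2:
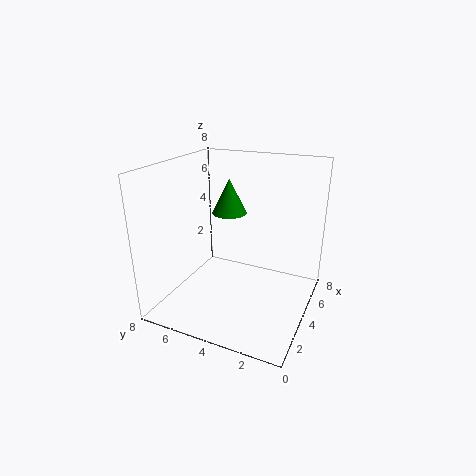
pos_x = 5
pos_y = 5
pos_z = 5
height = 2
color = 'green'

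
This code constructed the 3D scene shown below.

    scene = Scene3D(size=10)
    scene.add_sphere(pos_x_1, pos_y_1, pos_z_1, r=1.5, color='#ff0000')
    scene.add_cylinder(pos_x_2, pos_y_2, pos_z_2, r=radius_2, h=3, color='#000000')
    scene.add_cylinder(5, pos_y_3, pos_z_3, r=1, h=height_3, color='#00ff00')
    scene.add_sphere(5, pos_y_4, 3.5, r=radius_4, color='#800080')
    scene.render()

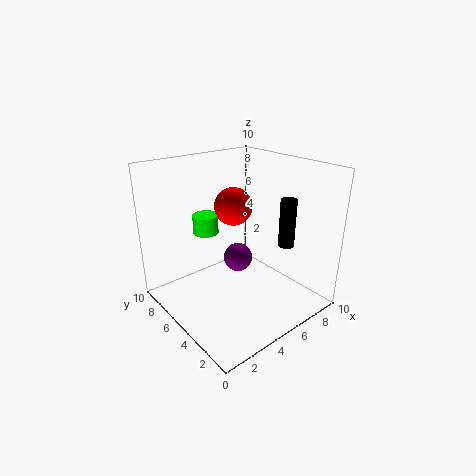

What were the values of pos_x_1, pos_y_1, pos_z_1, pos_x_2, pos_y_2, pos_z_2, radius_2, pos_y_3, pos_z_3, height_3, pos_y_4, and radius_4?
pos_x_1 = 7
pos_y_1 = 8
pos_z_1 = 6
pos_x_2 = 6
pos_y_2 = 1.5
pos_z_2 = 5.5
radius_2 = 0.5
pos_y_3 = 9
pos_z_3 = 4
height_3 = 1.5
pos_y_4 = 5
radius_4 = 1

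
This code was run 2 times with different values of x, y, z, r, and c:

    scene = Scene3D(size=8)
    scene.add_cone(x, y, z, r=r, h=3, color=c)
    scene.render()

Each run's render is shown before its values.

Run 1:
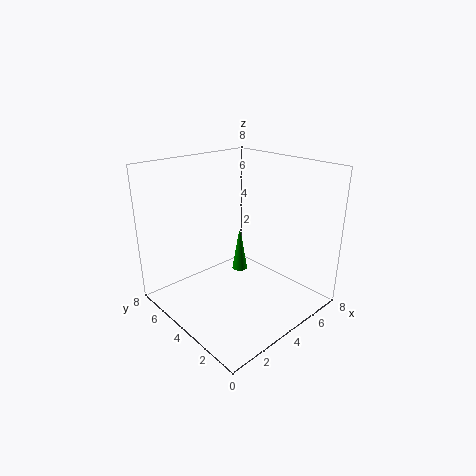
x = 6, y = 6, z = 0.5, r = 0.5, c = 'green'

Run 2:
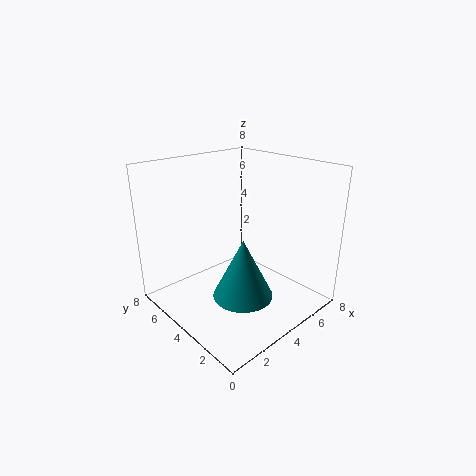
x = 2.5, y = 2, z = 2, r = 1.5, c = 'teal'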